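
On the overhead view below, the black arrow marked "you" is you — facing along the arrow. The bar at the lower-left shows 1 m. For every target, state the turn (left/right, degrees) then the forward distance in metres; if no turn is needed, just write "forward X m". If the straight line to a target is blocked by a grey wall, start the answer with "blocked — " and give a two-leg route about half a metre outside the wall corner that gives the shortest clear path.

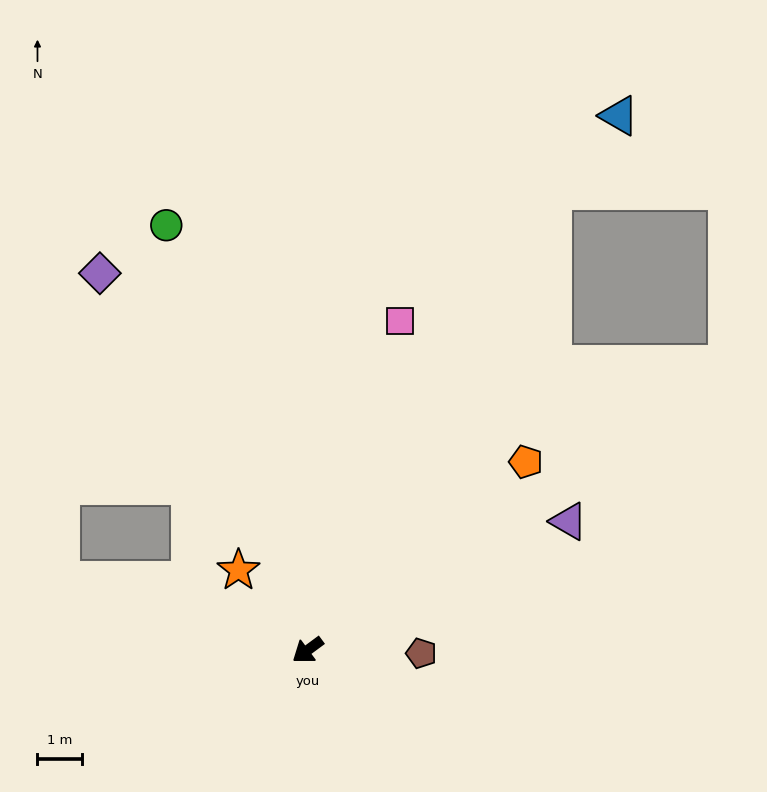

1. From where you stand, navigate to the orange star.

turn right 86°, forward 2.3 m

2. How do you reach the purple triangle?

turn left 170°, forward 6.5 m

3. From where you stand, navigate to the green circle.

turn right 108°, forward 10.0 m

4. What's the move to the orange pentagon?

turn right 176°, forward 6.4 m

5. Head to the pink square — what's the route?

turn right 142°, forward 7.6 m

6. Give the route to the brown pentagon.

turn left 142°, forward 2.5 m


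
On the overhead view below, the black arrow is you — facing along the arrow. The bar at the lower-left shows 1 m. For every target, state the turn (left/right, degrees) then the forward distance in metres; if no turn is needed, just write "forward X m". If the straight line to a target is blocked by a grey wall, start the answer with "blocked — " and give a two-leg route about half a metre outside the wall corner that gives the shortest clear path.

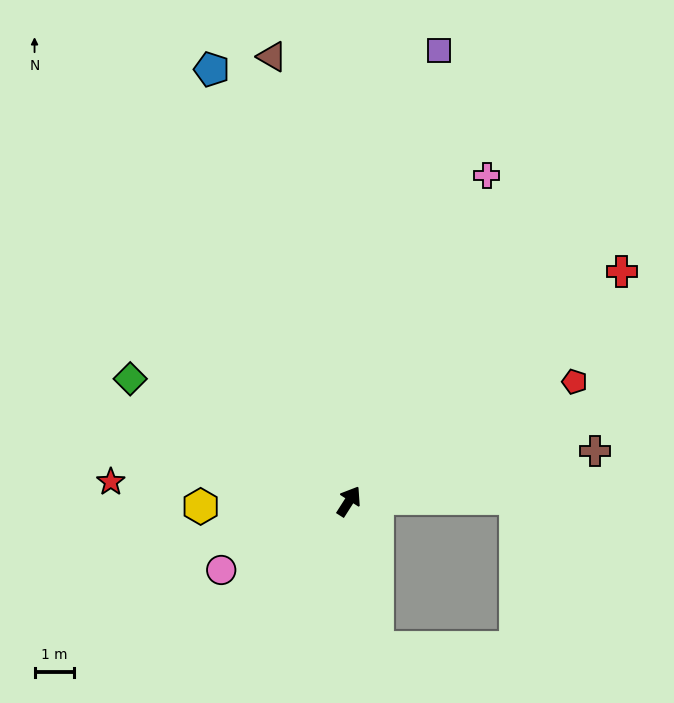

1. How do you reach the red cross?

turn right 17°, forward 9.1 m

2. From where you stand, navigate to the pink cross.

turn left 10°, forward 9.0 m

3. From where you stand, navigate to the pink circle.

turn left 151°, forward 3.7 m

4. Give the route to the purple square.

turn left 21°, forward 11.7 m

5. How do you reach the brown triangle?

turn left 42°, forward 11.5 m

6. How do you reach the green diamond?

turn left 93°, forward 6.4 m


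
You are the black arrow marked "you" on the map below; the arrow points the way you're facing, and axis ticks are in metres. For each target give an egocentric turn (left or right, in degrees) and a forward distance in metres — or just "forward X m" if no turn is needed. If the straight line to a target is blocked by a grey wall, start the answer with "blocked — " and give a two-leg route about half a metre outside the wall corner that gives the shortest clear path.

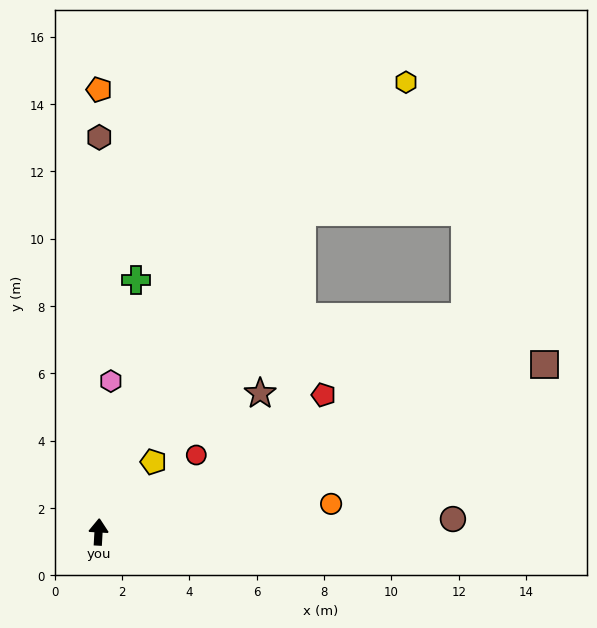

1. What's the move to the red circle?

turn right 49°, forward 3.7 m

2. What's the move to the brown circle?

turn right 85°, forward 10.5 m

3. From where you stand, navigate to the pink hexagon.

forward 4.5 m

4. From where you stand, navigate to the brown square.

turn right 66°, forward 14.1 m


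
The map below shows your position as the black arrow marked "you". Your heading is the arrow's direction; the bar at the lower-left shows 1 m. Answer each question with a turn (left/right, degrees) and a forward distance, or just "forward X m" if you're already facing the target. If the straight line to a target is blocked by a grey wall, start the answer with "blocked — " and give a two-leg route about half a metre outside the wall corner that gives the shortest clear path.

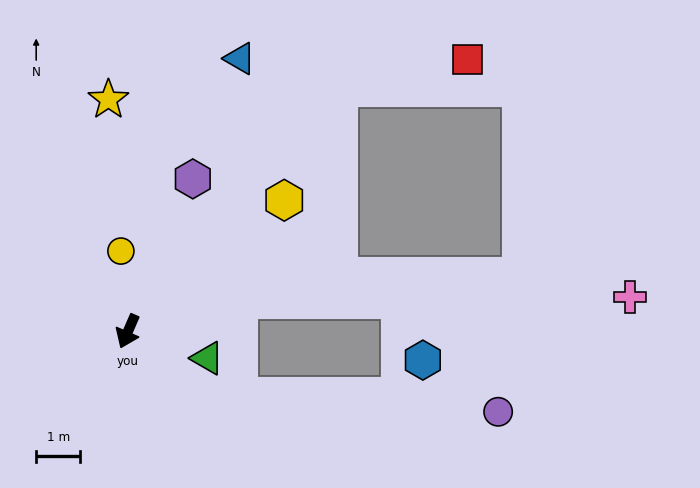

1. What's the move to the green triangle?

turn left 95°, forward 1.9 m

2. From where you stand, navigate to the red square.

blocked — turn left 162°, forward 7.3 m, then turn right 36°, forward 3.0 m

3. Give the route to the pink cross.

blocked — turn left 129°, forward 2.6 m, then turn right 15°, forward 8.8 m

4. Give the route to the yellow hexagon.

turn left 153°, forward 4.6 m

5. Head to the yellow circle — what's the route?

turn right 152°, forward 1.8 m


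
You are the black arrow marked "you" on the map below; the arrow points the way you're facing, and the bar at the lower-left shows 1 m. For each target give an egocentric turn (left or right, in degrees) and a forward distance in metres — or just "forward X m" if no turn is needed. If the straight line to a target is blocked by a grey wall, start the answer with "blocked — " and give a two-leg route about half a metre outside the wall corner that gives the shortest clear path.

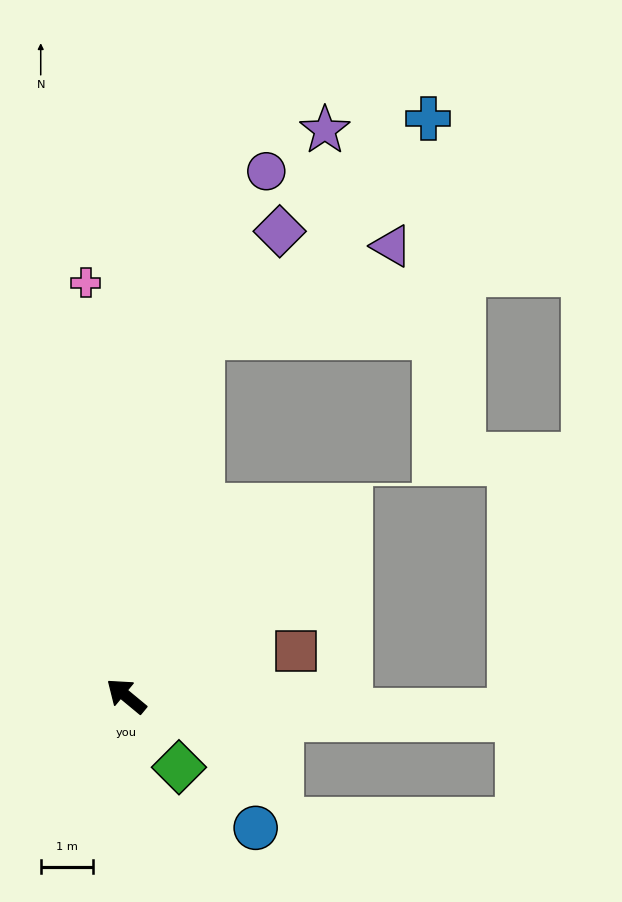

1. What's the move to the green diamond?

turn left 166°, forward 1.7 m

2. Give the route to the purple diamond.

blocked — turn right 62°, forward 7.0 m, then turn right 25°, forward 2.5 m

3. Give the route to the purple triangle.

blocked — turn right 62°, forward 7.0 m, then turn right 53°, forward 4.0 m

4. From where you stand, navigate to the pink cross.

turn right 45°, forward 7.9 m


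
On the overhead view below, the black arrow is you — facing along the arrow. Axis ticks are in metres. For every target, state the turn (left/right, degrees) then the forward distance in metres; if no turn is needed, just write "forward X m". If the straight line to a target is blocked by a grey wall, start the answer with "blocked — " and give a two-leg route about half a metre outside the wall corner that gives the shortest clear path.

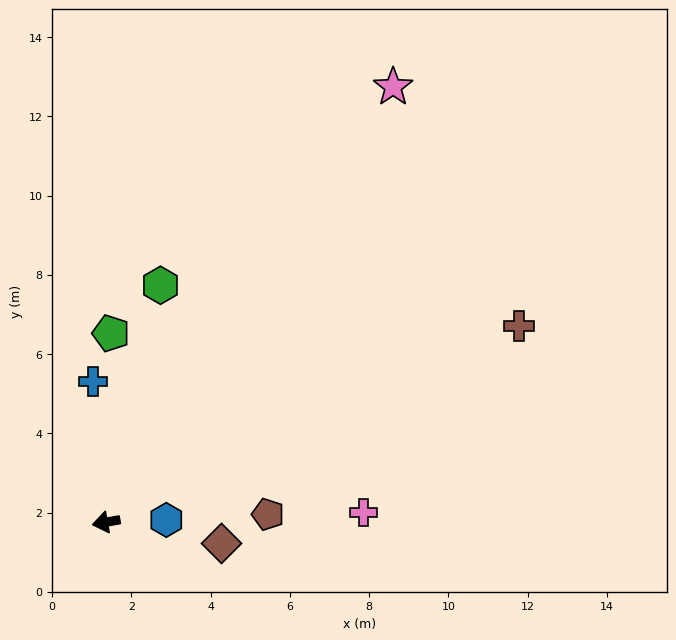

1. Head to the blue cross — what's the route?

turn right 95°, forward 3.6 m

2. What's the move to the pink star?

turn right 134°, forward 13.2 m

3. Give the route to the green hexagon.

turn right 113°, forward 6.1 m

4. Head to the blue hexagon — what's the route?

turn left 172°, forward 1.5 m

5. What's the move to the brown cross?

turn right 165°, forward 11.5 m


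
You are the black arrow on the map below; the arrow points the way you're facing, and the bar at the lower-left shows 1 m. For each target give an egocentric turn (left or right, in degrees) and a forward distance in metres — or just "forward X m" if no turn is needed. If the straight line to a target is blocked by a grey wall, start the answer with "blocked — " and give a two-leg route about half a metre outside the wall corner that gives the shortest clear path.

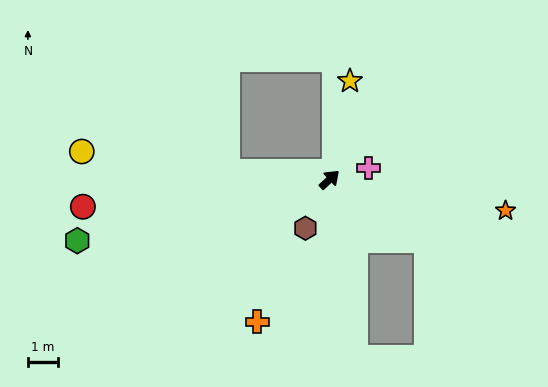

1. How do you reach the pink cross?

turn right 27°, forward 1.3 m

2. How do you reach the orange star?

turn right 53°, forward 5.9 m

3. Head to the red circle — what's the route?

turn left 143°, forward 8.2 m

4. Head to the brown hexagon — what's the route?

turn right 159°, forward 1.8 m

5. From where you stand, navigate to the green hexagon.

turn left 151°, forward 8.5 m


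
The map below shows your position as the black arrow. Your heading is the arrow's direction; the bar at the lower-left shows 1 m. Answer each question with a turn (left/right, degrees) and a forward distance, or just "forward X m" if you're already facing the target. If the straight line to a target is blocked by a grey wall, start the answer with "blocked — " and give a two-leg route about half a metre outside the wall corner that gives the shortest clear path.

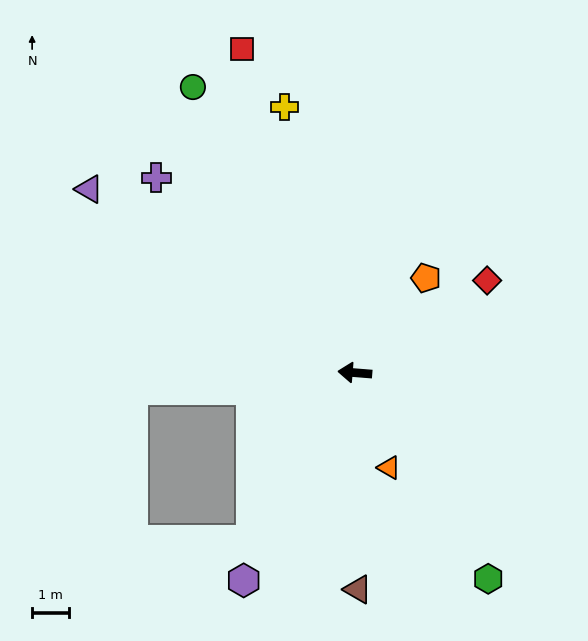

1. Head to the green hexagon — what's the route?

turn left 127°, forward 6.7 m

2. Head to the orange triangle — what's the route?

turn left 114°, forward 2.8 m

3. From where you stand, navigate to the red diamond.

turn right 141°, forward 4.4 m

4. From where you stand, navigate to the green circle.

turn right 56°, forward 9.0 m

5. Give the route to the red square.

turn right 66°, forward 9.4 m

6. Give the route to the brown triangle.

turn left 95°, forward 6.0 m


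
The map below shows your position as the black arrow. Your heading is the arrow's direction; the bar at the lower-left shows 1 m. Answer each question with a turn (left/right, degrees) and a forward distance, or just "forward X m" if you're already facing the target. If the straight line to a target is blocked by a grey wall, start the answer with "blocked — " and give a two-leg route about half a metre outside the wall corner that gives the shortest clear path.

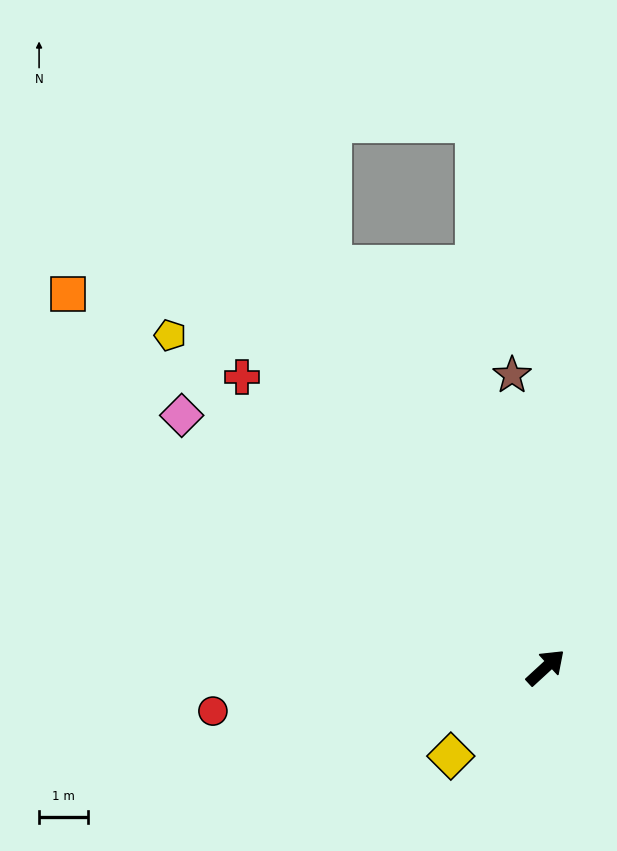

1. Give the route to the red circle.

turn left 145°, forward 6.8 m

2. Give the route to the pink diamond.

turn left 103°, forward 9.0 m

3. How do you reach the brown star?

turn left 54°, forward 6.0 m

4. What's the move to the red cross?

turn left 94°, forward 8.5 m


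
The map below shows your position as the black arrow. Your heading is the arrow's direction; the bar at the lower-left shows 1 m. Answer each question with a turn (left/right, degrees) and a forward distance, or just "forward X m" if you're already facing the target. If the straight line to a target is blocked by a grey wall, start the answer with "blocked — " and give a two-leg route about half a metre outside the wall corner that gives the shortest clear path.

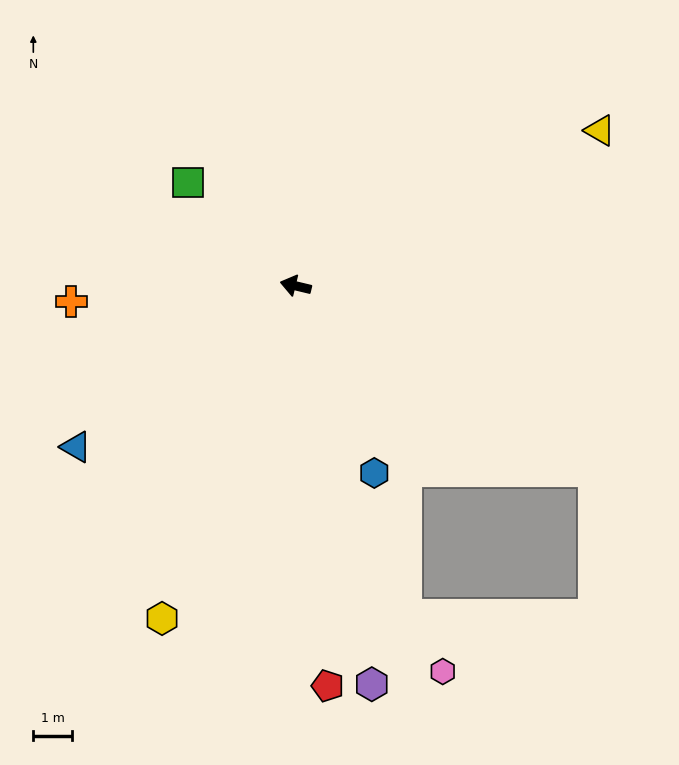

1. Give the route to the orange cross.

turn left 17°, forward 5.8 m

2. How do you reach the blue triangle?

turn left 50°, forward 7.0 m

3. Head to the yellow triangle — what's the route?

turn right 139°, forward 8.8 m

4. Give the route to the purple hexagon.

turn left 114°, forward 10.4 m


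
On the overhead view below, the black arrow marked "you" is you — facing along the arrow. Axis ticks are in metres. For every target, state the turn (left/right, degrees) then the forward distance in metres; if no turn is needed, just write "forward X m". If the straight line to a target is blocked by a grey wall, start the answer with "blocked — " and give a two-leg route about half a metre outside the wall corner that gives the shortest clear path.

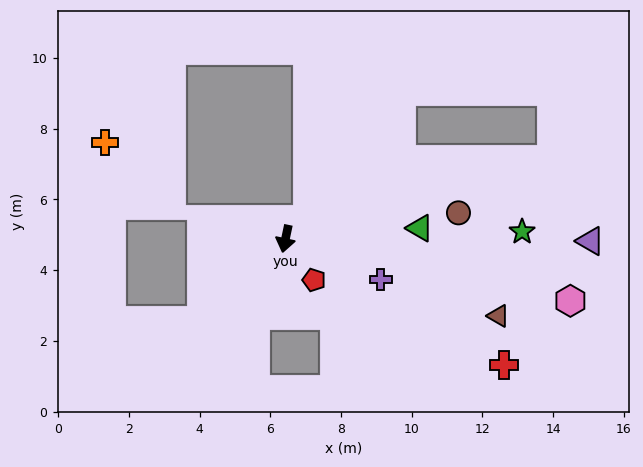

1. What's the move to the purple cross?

turn left 79°, forward 2.9 m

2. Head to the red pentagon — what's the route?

turn left 47°, forward 1.4 m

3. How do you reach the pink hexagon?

turn left 90°, forward 8.2 m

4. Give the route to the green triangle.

turn left 107°, forward 3.8 m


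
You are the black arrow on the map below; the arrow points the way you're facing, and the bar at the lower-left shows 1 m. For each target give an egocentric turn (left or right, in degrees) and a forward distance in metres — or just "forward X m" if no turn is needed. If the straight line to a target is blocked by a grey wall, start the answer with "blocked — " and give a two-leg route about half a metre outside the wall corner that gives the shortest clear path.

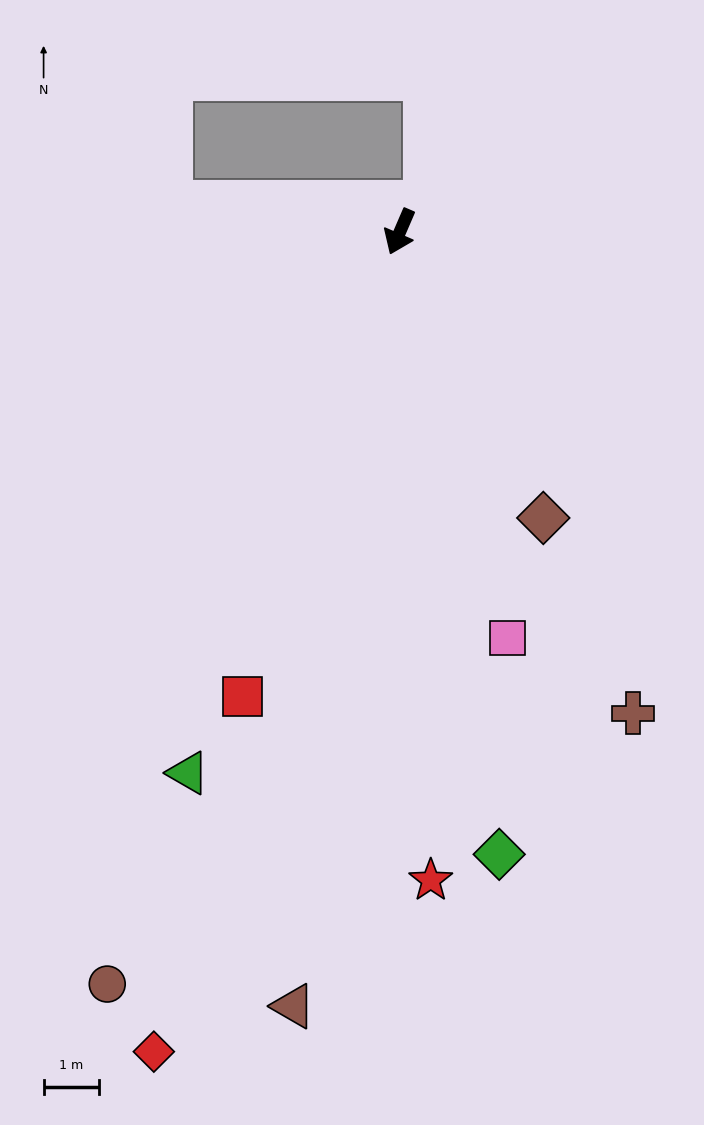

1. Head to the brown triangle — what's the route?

turn left 16°, forward 14.0 m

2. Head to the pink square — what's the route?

turn left 38°, forward 7.5 m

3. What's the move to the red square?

turn left 5°, forward 8.8 m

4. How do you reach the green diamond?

turn left 32°, forward 11.3 m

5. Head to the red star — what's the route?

turn left 26°, forward 11.6 m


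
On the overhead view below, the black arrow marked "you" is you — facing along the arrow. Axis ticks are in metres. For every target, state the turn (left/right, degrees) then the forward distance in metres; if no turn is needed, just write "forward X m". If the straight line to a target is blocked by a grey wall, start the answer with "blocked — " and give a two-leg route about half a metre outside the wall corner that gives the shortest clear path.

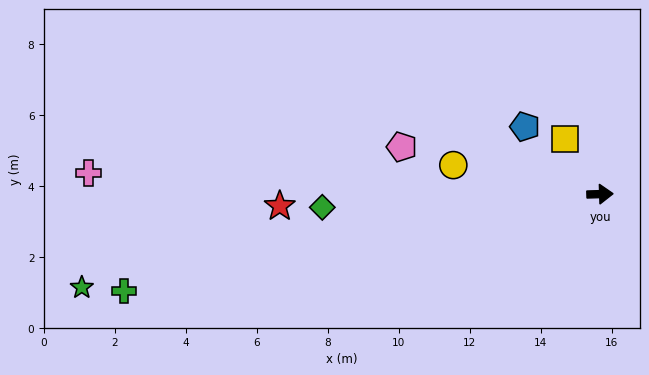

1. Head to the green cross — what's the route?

turn right 170°, forward 13.7 m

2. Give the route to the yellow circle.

turn left 167°, forward 4.2 m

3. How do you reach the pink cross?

turn left 176°, forward 14.4 m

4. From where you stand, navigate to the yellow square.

turn left 121°, forward 1.8 m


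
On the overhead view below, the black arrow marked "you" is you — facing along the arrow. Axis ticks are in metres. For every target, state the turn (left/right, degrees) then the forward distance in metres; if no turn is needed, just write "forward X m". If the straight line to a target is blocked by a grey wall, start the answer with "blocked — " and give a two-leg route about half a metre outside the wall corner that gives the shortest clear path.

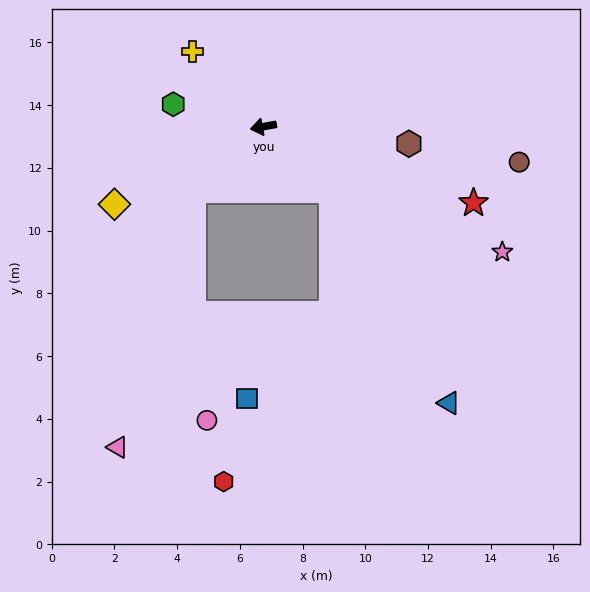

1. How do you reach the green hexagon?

turn right 24°, forward 3.0 m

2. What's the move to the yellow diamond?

turn left 17°, forward 5.4 m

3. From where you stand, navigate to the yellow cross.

turn right 57°, forward 3.3 m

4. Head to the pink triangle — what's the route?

blocked — turn left 31°, forward 3.0 m, then turn left 32°, forward 8.6 m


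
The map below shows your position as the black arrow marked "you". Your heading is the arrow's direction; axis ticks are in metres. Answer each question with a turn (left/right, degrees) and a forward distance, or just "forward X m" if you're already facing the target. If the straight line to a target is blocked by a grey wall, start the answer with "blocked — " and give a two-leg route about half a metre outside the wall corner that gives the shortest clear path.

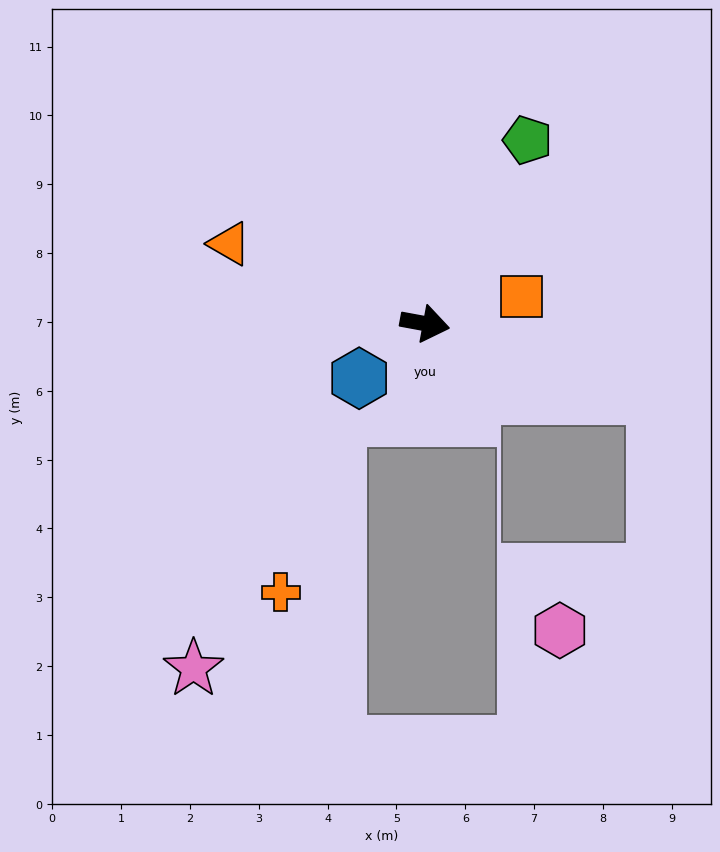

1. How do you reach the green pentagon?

turn left 71°, forward 3.1 m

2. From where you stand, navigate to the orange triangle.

turn left 168°, forward 3.1 m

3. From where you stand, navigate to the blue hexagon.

turn right 130°, forward 1.2 m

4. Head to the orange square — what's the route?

turn left 26°, forward 1.5 m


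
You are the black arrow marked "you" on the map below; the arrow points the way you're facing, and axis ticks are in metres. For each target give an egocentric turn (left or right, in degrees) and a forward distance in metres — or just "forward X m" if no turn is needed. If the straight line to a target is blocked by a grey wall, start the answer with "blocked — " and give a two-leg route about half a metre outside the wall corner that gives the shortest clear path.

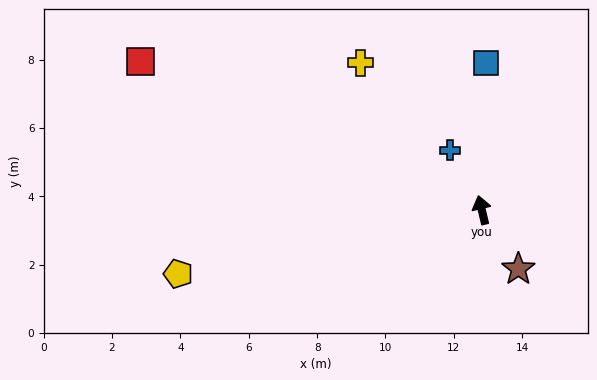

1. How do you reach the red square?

turn left 53°, forward 10.9 m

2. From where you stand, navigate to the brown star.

turn right 162°, forward 2.0 m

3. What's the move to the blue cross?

turn left 15°, forward 2.0 m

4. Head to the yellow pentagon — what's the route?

turn left 88°, forward 9.1 m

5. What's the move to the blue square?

turn right 15°, forward 4.3 m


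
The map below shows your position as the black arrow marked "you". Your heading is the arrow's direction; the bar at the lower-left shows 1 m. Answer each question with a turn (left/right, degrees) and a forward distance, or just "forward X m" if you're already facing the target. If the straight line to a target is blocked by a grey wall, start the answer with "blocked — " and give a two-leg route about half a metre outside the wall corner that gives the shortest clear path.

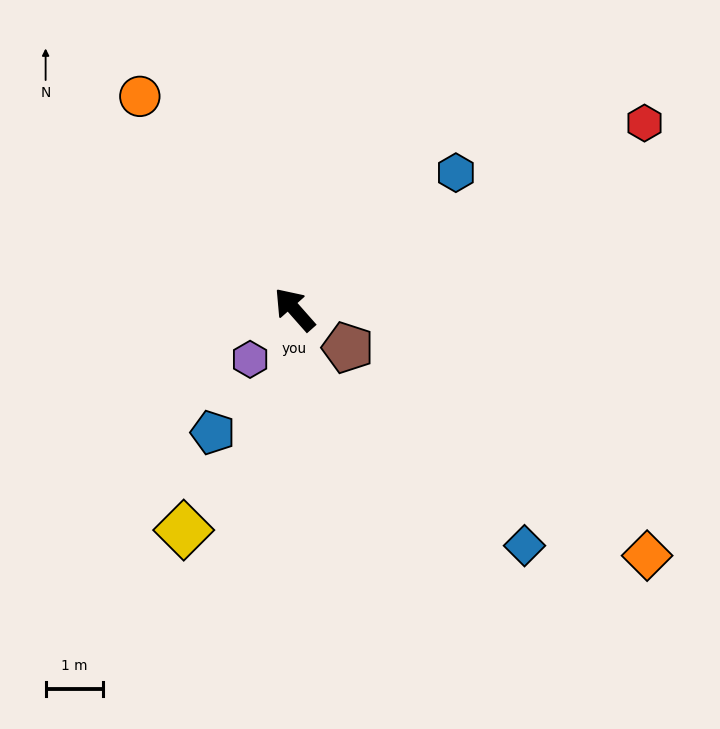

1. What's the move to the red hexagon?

turn right 103°, forward 6.9 m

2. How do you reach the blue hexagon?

turn right 91°, forward 3.7 m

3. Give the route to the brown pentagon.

turn right 167°, forward 1.1 m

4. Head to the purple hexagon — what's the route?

turn left 97°, forward 1.2 m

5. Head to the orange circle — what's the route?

turn right 6°, forward 4.6 m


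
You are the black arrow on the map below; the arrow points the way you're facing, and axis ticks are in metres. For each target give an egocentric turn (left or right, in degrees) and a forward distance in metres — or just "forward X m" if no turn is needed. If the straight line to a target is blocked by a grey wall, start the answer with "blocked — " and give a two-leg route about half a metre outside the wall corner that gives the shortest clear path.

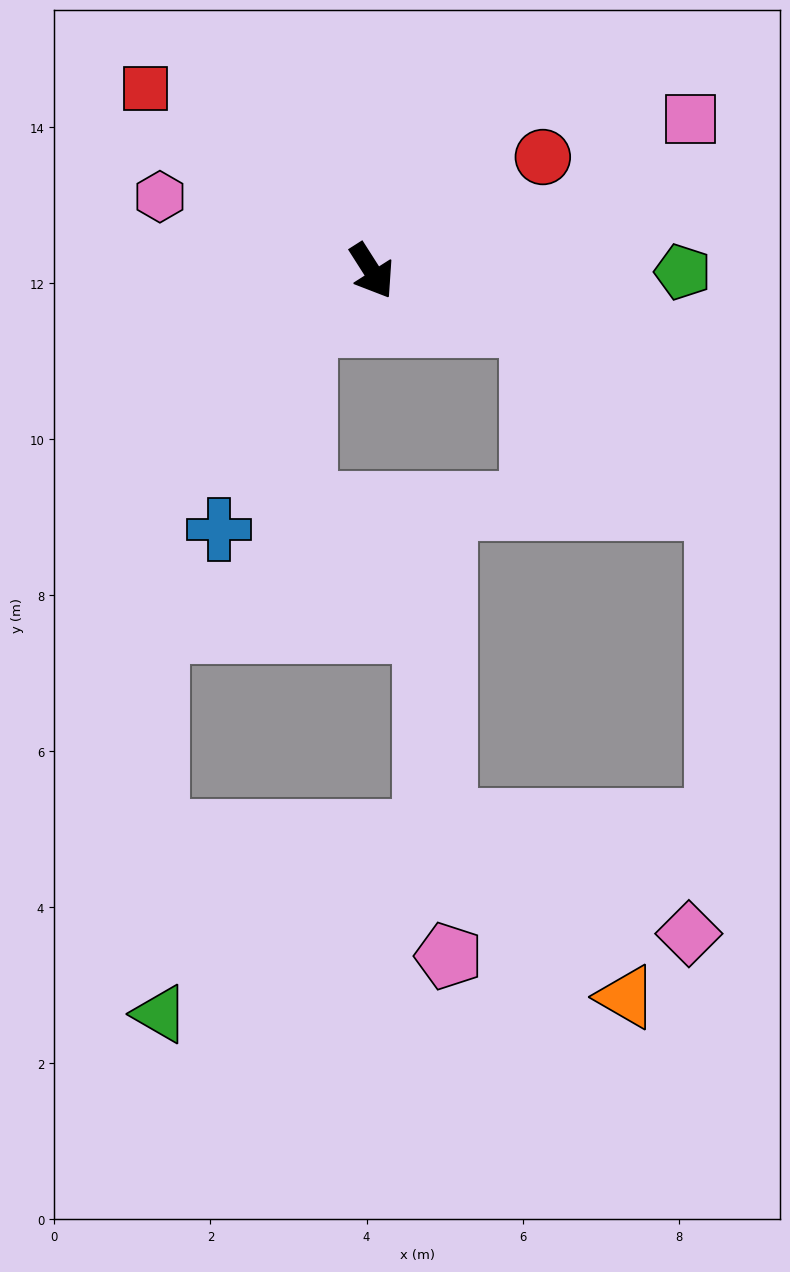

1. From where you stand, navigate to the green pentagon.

turn left 57°, forward 4.0 m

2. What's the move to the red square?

turn right 161°, forward 3.7 m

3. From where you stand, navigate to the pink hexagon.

turn right 142°, forward 2.9 m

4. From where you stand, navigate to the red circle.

turn left 91°, forward 2.6 m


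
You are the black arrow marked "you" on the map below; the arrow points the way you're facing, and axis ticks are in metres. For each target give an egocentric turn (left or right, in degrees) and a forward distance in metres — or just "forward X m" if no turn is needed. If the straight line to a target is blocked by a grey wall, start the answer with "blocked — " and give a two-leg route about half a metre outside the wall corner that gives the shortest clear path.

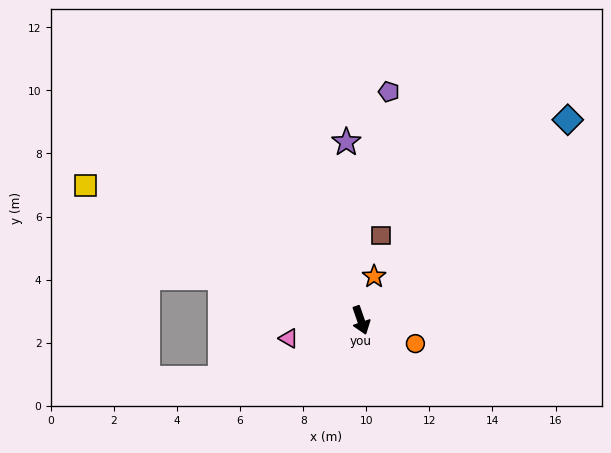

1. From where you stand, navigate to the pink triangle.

turn right 95°, forward 2.4 m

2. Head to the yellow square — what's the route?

turn right 135°, forward 9.7 m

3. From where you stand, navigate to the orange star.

turn left 144°, forward 1.4 m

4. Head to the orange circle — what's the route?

turn left 48°, forward 1.9 m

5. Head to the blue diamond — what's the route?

turn left 115°, forward 9.1 m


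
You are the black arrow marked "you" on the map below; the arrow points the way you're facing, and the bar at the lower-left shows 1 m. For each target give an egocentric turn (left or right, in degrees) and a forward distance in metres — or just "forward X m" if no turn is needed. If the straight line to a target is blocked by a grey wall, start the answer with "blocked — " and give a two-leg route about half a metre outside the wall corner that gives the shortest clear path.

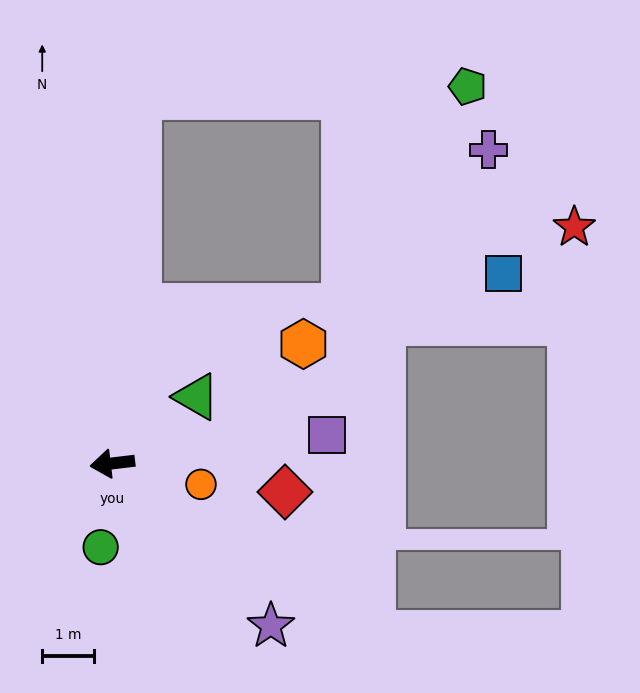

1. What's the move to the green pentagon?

blocked — turn right 101°, forward 7.0 m, then turn right 84°, forward 6.3 m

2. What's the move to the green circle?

turn left 75°, forward 1.6 m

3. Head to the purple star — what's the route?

turn left 127°, forward 4.3 m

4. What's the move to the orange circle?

turn left 160°, forward 1.7 m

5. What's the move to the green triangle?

turn right 149°, forward 2.1 m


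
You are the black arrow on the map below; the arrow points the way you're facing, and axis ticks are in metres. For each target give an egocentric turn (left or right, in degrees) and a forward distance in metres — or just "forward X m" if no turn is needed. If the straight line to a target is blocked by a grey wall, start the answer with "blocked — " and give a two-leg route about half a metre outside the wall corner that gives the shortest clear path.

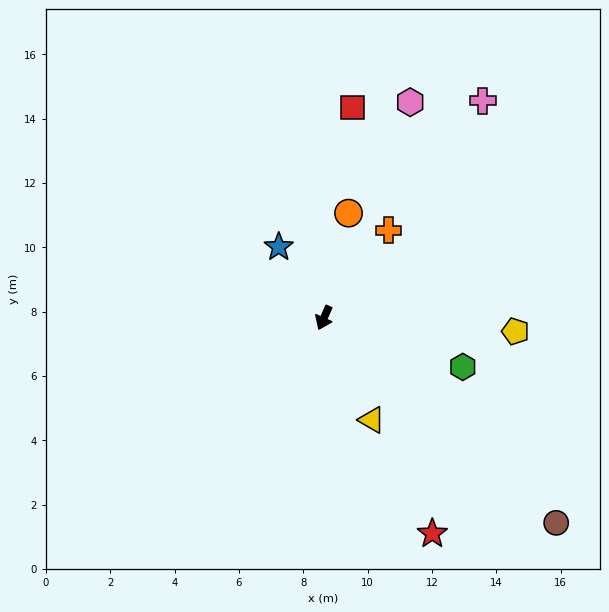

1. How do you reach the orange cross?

turn left 168°, forward 3.4 m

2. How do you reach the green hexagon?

turn left 94°, forward 4.6 m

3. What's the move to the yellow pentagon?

turn left 110°, forward 6.0 m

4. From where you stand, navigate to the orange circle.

turn right 169°, forward 3.3 m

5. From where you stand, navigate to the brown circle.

turn left 72°, forward 9.6 m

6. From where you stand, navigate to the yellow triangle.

turn left 49°, forward 3.5 m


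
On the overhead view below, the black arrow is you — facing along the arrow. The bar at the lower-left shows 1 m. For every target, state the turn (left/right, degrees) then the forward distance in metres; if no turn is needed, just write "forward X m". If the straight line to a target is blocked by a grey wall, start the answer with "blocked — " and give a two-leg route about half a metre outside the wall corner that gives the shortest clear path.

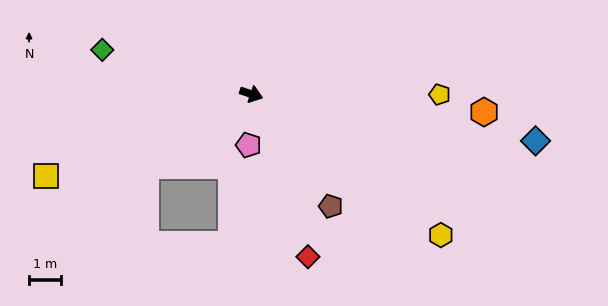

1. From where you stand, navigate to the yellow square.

turn right 140°, forward 7.0 m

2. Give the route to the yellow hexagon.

turn right 18°, forward 7.5 m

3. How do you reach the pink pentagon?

turn right 74°, forward 1.6 m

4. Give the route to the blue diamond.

turn left 9°, forward 9.1 m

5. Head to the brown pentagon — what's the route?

turn right 36°, forward 4.3 m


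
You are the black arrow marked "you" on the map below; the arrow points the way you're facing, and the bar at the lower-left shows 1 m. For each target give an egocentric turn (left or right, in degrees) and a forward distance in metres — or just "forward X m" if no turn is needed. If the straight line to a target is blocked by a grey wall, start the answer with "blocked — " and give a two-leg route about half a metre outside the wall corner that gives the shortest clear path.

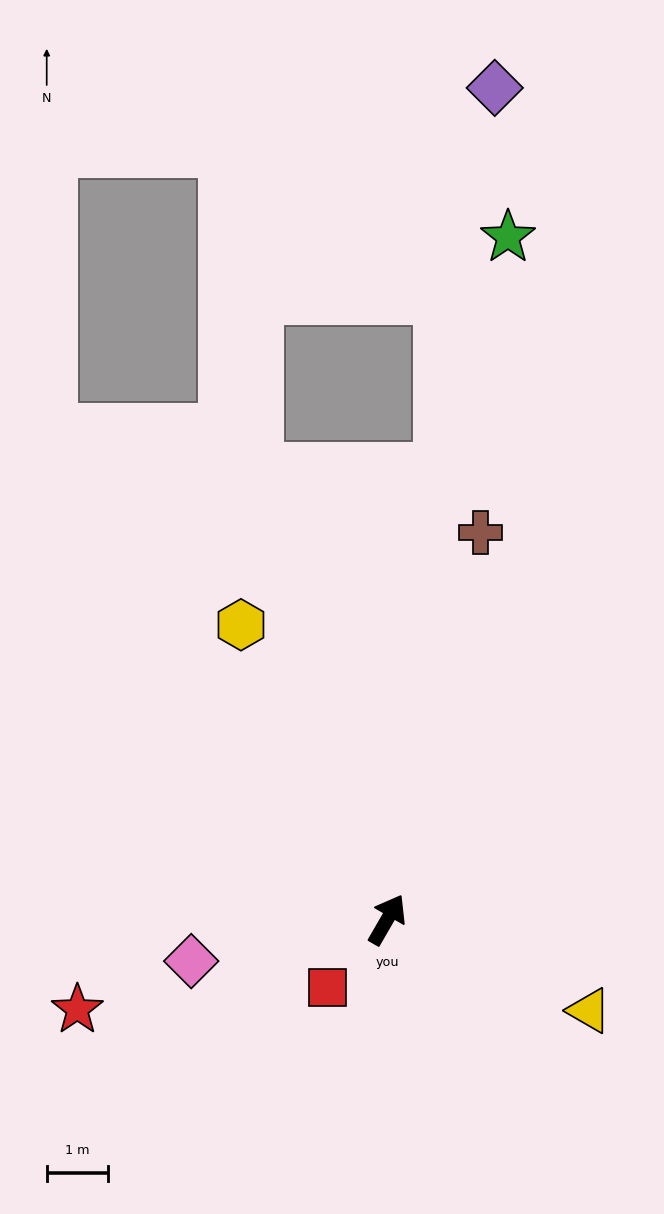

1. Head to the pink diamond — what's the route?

turn left 132°, forward 3.3 m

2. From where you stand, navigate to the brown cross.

turn left 16°, forward 6.5 m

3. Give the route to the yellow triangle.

turn right 84°, forward 3.6 m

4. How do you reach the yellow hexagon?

turn left 56°, forward 5.4 m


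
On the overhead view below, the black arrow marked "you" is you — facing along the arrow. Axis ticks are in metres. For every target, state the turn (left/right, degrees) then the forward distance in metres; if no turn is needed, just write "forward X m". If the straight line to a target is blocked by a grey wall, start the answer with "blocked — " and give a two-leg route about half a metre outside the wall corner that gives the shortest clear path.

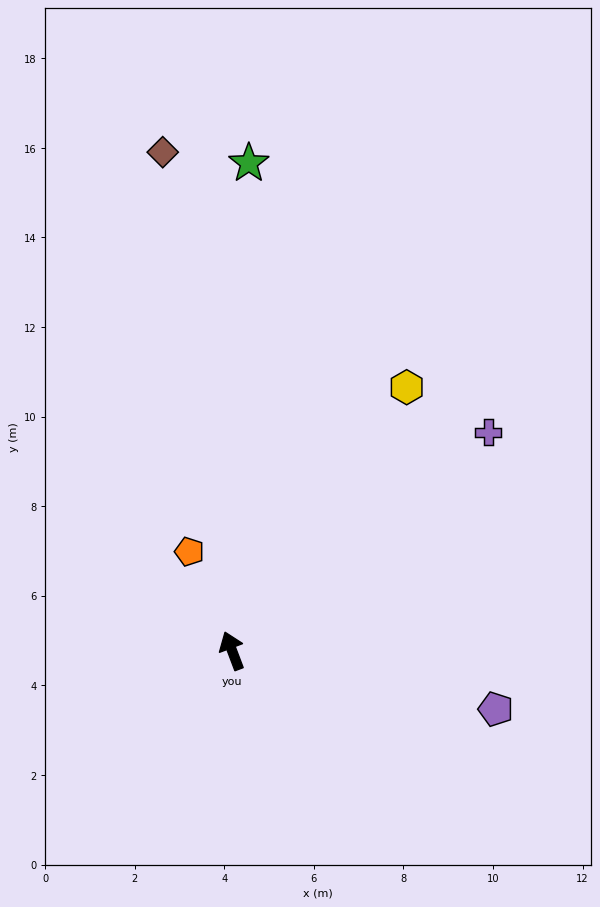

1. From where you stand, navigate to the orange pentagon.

turn left 3°, forward 2.4 m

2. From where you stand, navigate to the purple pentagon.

turn right 123°, forward 6.0 m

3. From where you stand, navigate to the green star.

turn right 23°, forward 10.9 m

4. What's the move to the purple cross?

turn right 70°, forward 7.5 m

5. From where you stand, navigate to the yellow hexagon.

turn right 54°, forward 7.1 m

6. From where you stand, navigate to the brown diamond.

turn right 13°, forward 11.2 m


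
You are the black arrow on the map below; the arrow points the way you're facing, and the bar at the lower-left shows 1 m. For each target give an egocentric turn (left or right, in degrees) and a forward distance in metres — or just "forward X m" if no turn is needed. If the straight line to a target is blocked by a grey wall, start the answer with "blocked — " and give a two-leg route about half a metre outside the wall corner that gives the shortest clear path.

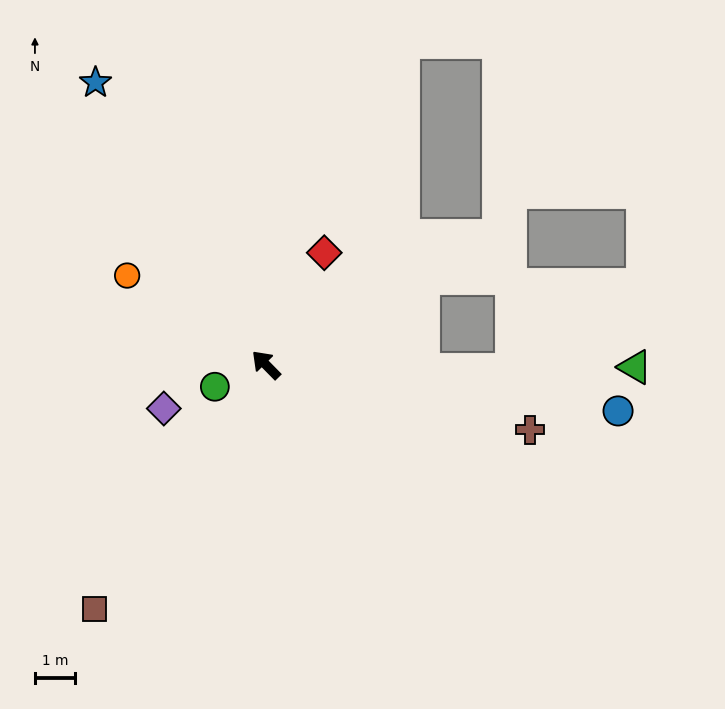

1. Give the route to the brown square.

turn left 100°, forward 7.5 m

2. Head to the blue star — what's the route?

turn right 13°, forward 8.2 m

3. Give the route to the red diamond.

turn right 72°, forward 3.2 m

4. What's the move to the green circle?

turn left 69°, forward 1.4 m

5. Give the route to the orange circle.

turn left 13°, forward 4.1 m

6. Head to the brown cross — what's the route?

turn right 148°, forward 6.8 m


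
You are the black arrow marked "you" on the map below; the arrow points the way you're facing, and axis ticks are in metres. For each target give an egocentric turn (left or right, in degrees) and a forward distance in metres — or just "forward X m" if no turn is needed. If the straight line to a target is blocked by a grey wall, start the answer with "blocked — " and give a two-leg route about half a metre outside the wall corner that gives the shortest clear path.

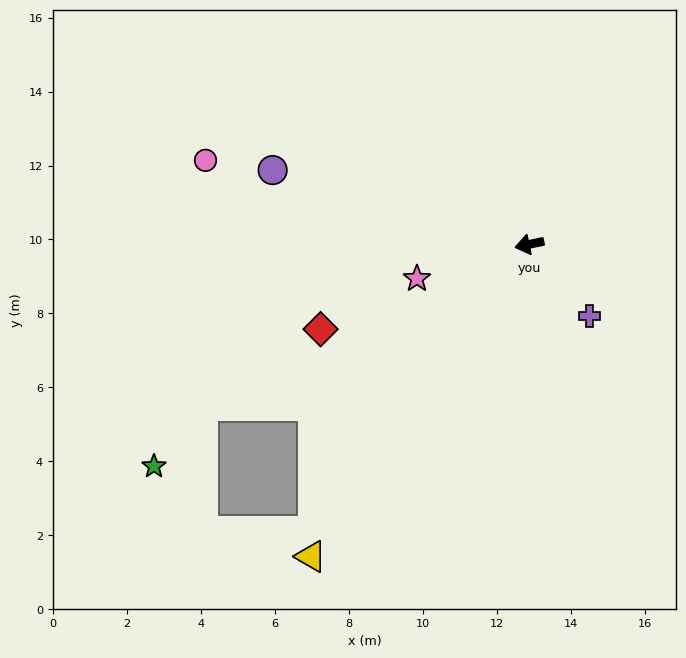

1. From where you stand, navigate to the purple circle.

turn right 28°, forward 7.2 m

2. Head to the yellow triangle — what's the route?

turn left 43°, forward 10.3 m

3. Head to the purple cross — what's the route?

turn left 118°, forward 2.5 m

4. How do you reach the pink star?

turn left 5°, forward 3.2 m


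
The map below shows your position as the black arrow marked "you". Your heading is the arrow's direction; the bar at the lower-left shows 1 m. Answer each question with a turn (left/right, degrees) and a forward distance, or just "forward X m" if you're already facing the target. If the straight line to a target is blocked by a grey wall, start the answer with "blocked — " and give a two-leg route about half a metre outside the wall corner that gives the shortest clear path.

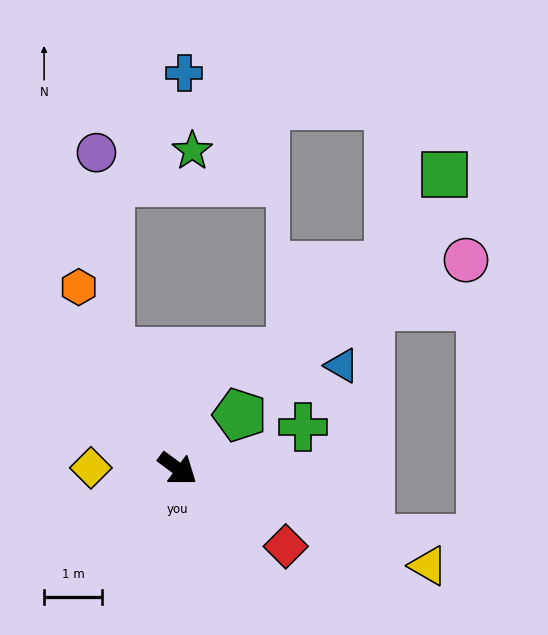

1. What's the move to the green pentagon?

turn left 77°, forward 1.4 m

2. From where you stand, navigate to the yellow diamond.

turn right 144°, forward 1.5 m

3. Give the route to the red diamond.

forward 2.3 m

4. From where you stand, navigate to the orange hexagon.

turn left 155°, forward 3.6 m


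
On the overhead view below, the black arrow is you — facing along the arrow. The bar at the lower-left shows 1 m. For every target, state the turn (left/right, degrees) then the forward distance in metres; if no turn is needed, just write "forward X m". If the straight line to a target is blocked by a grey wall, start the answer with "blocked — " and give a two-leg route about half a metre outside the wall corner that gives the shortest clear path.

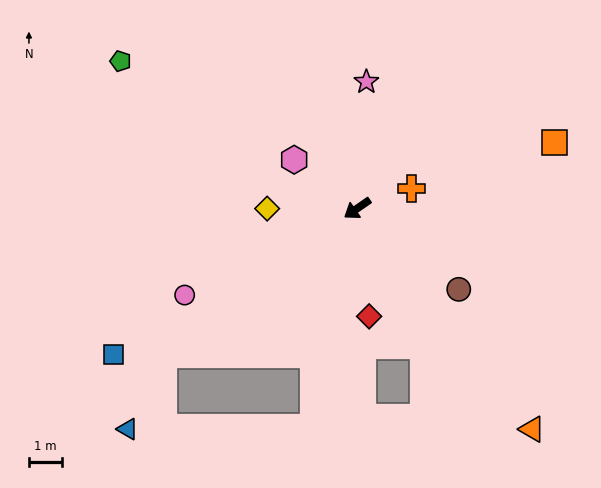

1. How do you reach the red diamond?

turn left 62°, forward 3.3 m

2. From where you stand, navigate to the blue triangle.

blocked — turn left 2°, forward 7.4 m, then turn left 28°, forward 2.5 m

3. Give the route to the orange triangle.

turn left 94°, forward 8.6 m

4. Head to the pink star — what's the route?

turn right 129°, forward 3.9 m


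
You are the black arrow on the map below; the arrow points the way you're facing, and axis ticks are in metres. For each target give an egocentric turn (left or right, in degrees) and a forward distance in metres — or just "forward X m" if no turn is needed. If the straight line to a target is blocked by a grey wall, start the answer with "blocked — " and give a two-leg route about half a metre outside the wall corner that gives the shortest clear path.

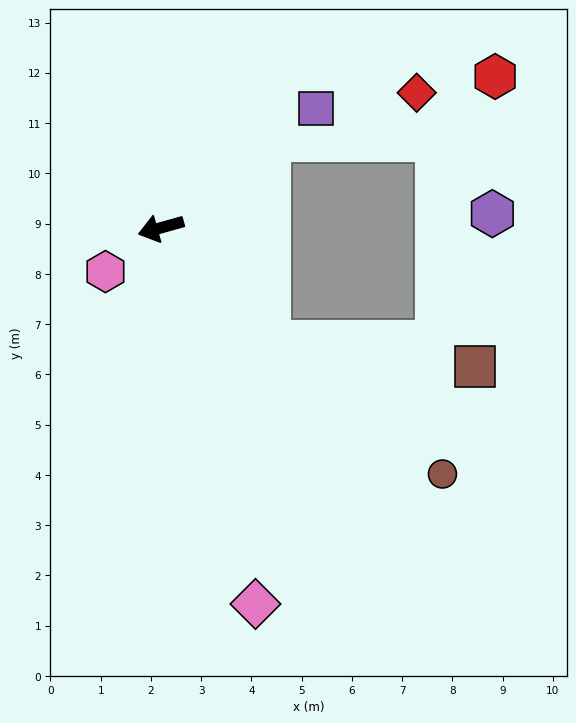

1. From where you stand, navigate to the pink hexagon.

turn left 23°, forward 1.4 m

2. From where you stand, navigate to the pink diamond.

turn left 88°, forward 7.7 m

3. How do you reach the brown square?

blocked — turn left 118°, forward 3.1 m, then turn left 39°, forward 4.1 m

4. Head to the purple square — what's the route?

turn right 158°, forward 3.9 m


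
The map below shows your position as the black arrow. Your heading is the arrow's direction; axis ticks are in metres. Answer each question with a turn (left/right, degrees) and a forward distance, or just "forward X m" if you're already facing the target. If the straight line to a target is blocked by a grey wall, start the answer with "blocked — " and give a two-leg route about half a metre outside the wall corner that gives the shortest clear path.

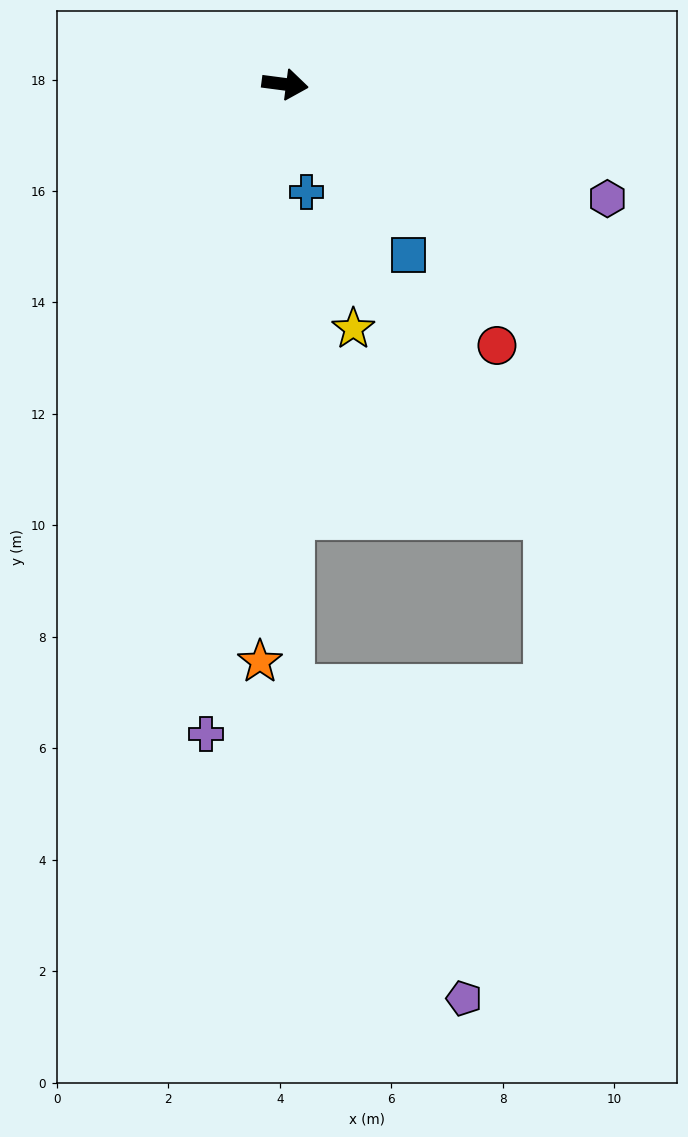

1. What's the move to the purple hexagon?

turn right 12°, forward 6.1 m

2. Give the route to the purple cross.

turn right 89°, forward 11.7 m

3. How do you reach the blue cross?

turn right 71°, forward 2.0 m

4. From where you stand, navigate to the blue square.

turn right 47°, forward 3.8 m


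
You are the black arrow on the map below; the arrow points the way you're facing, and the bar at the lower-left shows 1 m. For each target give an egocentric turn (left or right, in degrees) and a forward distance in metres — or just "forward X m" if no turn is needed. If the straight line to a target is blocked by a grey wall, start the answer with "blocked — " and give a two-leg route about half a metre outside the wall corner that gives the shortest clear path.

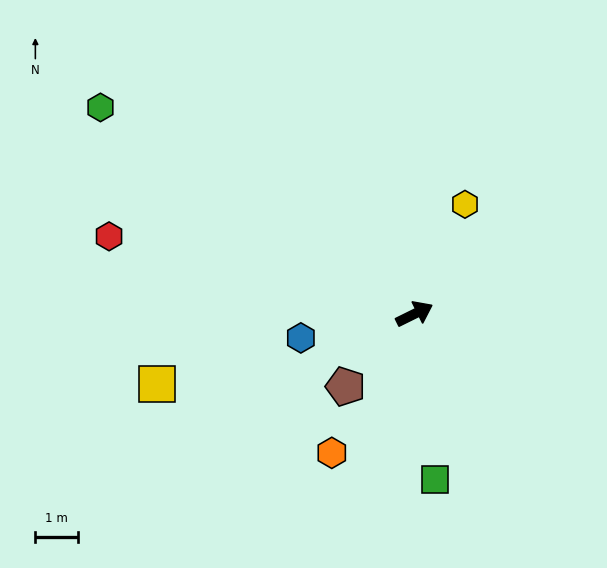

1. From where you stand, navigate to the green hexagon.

turn left 120°, forward 8.7 m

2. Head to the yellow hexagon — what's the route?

turn left 39°, forward 2.8 m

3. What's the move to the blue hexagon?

turn left 166°, forward 2.7 m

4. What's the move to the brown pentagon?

turn right 160°, forward 2.3 m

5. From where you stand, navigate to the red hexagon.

turn left 139°, forward 7.3 m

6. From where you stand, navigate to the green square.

turn right 109°, forward 3.9 m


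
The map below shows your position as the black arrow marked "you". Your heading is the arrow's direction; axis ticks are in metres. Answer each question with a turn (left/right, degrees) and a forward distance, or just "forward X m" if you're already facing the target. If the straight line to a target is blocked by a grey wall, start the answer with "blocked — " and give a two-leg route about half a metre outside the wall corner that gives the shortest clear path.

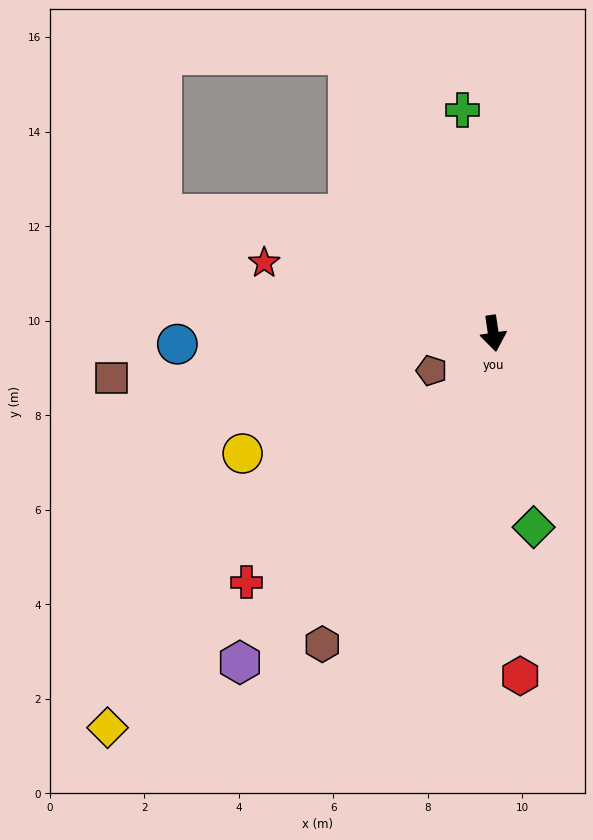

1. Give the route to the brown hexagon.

turn right 37°, forward 7.5 m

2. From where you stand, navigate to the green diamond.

turn left 3°, forward 4.2 m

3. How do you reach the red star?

turn right 116°, forward 5.1 m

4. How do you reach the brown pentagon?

turn right 67°, forward 1.5 m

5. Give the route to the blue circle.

turn right 96°, forward 6.7 m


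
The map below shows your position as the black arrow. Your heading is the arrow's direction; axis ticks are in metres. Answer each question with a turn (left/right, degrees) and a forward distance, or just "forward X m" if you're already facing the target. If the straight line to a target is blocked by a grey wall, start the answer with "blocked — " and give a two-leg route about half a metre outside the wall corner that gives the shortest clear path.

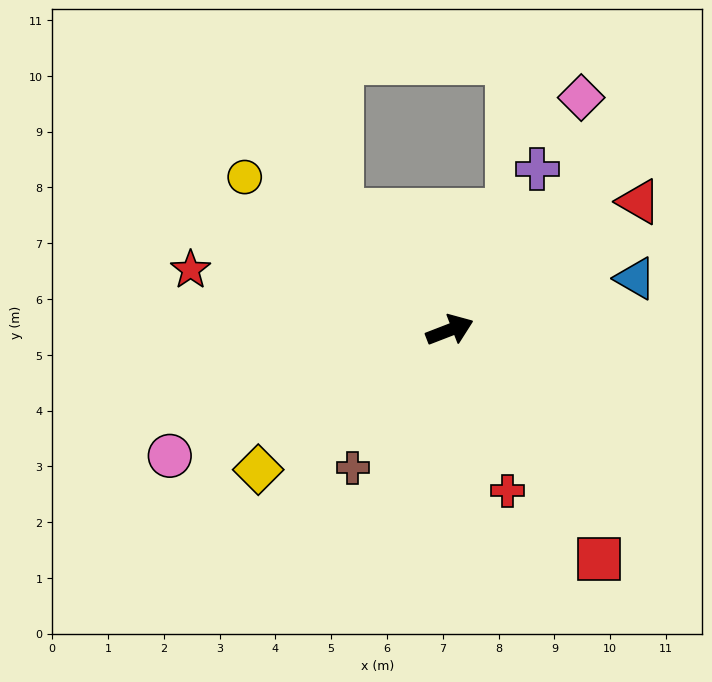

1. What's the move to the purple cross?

turn left 40°, forward 3.3 m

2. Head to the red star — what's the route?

turn left 146°, forward 4.8 m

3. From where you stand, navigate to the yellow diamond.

turn right 165°, forward 4.2 m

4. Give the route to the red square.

turn right 78°, forward 4.9 m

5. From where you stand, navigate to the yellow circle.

turn left 122°, forward 4.6 m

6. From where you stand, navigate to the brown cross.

turn right 146°, forward 3.0 m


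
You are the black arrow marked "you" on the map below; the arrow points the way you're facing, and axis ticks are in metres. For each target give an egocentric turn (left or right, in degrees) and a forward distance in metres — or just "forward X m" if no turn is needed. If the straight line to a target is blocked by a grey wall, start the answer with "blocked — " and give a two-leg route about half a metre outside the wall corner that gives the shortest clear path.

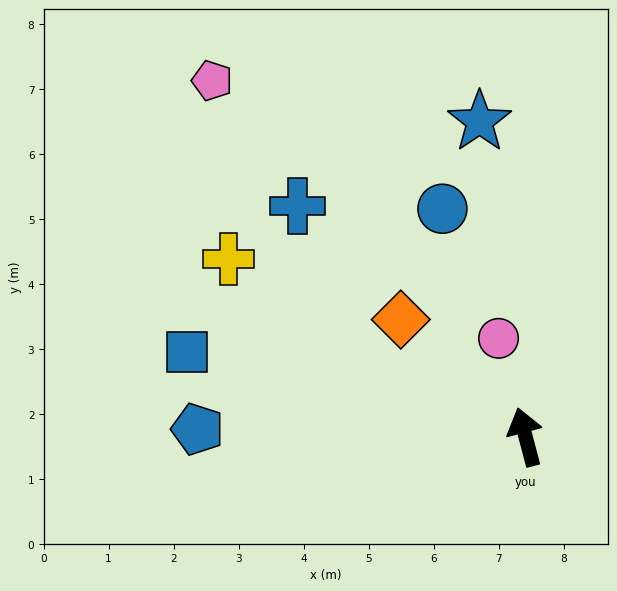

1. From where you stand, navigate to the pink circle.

forward 1.6 m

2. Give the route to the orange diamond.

turn left 32°, forward 2.6 m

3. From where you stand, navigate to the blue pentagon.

turn left 74°, forward 5.0 m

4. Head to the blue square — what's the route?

turn left 61°, forward 5.4 m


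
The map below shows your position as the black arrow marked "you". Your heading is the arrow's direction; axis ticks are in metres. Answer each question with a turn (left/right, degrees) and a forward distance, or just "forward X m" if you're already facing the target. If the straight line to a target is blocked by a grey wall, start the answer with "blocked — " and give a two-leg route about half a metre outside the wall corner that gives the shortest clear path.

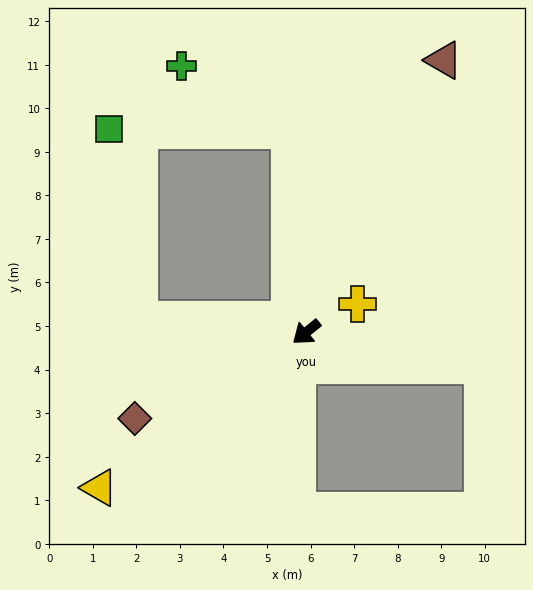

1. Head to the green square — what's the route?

blocked — turn right 43°, forward 3.8 m, then turn right 77°, forward 4.4 m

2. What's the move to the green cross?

blocked — turn right 124°, forward 4.7 m, then turn left 54°, forward 2.9 m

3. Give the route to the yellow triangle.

forward 5.9 m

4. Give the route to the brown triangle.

turn right 156°, forward 7.0 m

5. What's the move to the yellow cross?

turn left 170°, forward 1.3 m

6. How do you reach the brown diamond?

turn right 12°, forward 4.4 m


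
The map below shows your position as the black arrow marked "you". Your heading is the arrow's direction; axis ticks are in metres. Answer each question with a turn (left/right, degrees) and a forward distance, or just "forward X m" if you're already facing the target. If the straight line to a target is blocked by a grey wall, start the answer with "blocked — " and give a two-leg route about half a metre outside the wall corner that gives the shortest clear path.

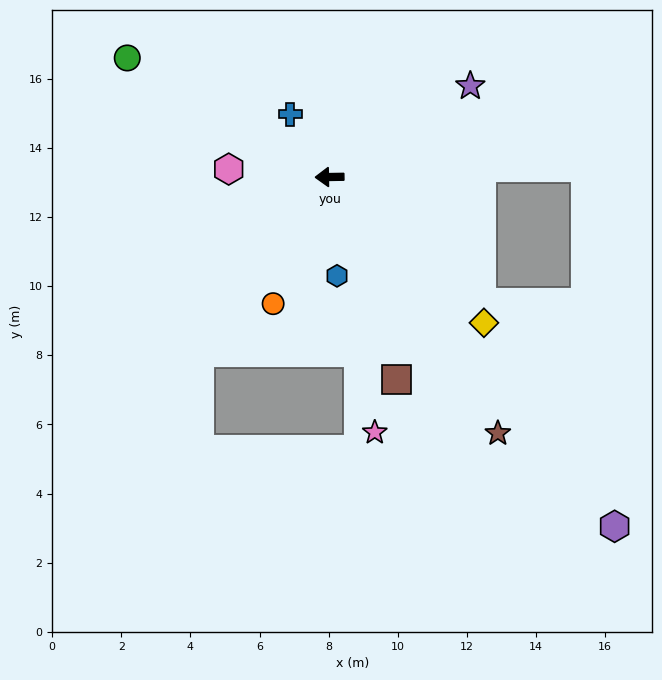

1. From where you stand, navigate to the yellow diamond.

turn left 136°, forward 6.1 m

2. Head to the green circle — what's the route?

turn right 31°, forward 6.8 m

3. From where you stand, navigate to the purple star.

turn right 148°, forward 4.8 m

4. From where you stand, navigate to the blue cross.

turn right 59°, forward 2.1 m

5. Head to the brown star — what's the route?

turn left 122°, forward 8.9 m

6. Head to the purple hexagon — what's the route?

turn left 128°, forward 13.0 m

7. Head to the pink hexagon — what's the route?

turn right 5°, forward 2.9 m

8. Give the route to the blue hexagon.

turn left 93°, forward 2.9 m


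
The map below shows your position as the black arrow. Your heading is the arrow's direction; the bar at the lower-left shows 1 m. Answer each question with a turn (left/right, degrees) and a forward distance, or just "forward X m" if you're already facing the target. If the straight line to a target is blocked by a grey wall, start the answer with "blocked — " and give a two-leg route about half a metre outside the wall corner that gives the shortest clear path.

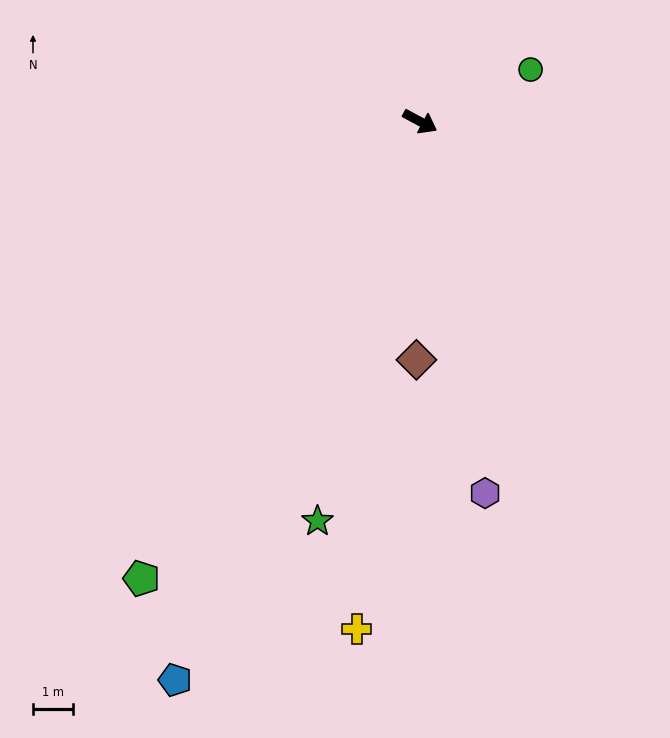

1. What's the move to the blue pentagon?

turn right 86°, forward 15.4 m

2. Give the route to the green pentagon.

turn right 93°, forward 13.5 m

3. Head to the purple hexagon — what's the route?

turn right 52°, forward 9.5 m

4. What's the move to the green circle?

turn left 53°, forward 3.1 m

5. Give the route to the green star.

turn right 76°, forward 10.4 m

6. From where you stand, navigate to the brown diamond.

turn right 63°, forward 6.0 m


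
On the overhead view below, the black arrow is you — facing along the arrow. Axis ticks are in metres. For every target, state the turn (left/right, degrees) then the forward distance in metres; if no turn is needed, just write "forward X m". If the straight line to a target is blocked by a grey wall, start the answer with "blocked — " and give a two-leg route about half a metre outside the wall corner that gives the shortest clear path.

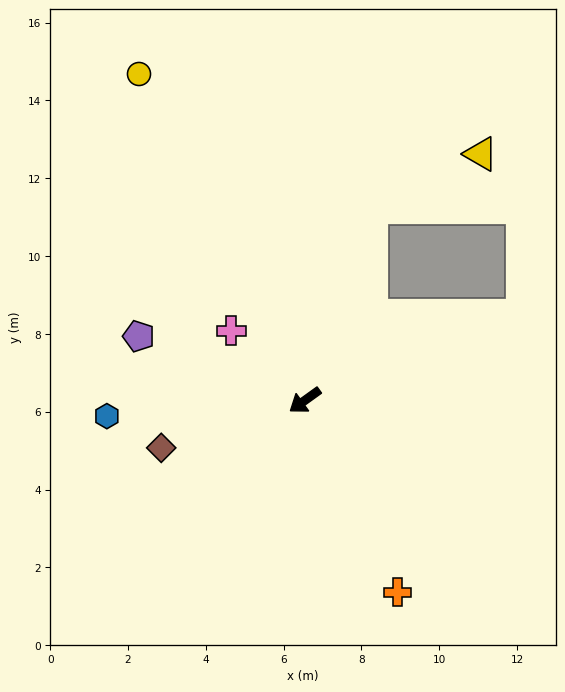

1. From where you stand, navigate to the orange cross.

turn left 80°, forward 5.5 m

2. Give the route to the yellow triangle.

blocked — turn right 145°, forward 5.3 m, then turn right 45°, forward 3.1 m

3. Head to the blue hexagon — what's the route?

turn right 31°, forward 5.1 m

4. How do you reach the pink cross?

turn right 79°, forward 2.6 m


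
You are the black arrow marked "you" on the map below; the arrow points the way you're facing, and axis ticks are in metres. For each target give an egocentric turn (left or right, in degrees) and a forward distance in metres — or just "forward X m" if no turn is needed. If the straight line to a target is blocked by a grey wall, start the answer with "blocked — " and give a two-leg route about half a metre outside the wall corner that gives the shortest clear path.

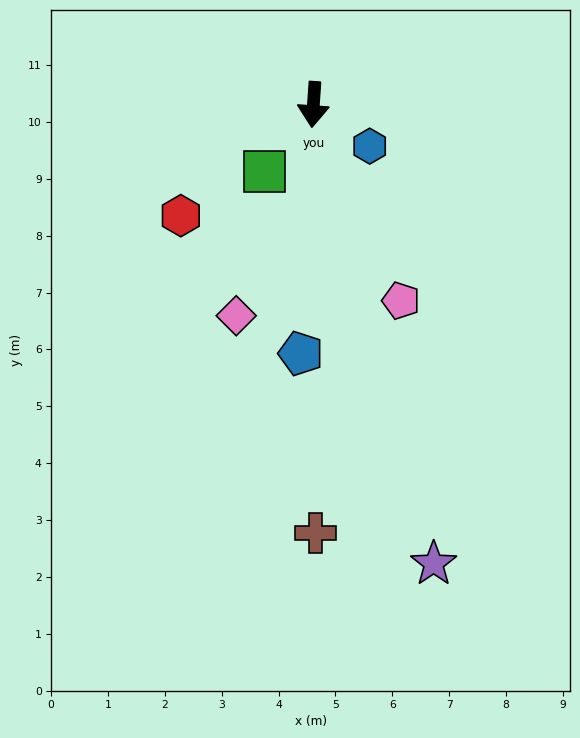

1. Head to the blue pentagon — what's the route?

forward 4.4 m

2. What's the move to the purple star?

turn left 19°, forward 8.3 m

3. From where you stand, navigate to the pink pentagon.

turn left 28°, forward 3.8 m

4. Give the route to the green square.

turn right 32°, forward 1.5 m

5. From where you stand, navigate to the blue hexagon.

turn left 57°, forward 1.2 m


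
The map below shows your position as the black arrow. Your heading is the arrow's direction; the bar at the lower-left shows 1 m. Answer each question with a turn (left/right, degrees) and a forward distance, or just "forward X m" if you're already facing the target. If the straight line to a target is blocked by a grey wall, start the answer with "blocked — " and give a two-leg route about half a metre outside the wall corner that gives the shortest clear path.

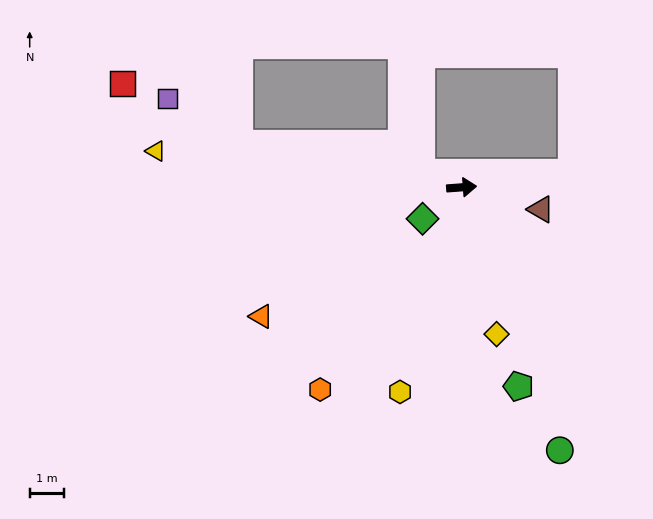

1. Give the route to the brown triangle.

turn right 20°, forward 2.4 m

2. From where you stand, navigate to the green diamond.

turn right 145°, forward 1.5 m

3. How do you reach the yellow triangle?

turn left 169°, forward 8.9 m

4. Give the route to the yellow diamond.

turn right 81°, forward 4.4 m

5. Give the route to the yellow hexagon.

turn right 111°, forward 6.2 m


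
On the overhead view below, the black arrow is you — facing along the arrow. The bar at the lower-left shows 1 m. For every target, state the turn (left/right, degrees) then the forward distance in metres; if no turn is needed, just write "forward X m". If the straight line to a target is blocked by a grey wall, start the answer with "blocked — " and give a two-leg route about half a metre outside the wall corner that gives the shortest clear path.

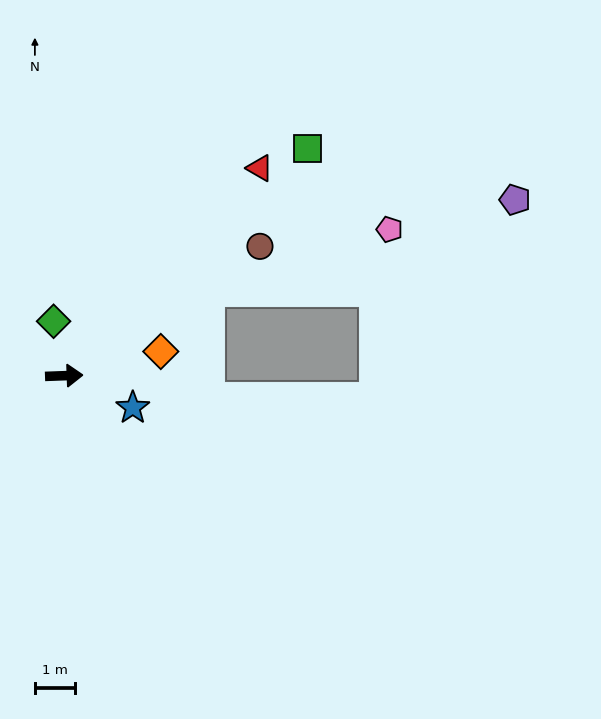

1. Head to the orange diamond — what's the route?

turn left 12°, forward 2.5 m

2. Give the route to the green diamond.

turn left 99°, forward 1.4 m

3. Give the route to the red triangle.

turn left 45°, forward 7.1 m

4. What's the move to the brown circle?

turn left 31°, forward 5.8 m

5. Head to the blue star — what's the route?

turn right 27°, forward 1.9 m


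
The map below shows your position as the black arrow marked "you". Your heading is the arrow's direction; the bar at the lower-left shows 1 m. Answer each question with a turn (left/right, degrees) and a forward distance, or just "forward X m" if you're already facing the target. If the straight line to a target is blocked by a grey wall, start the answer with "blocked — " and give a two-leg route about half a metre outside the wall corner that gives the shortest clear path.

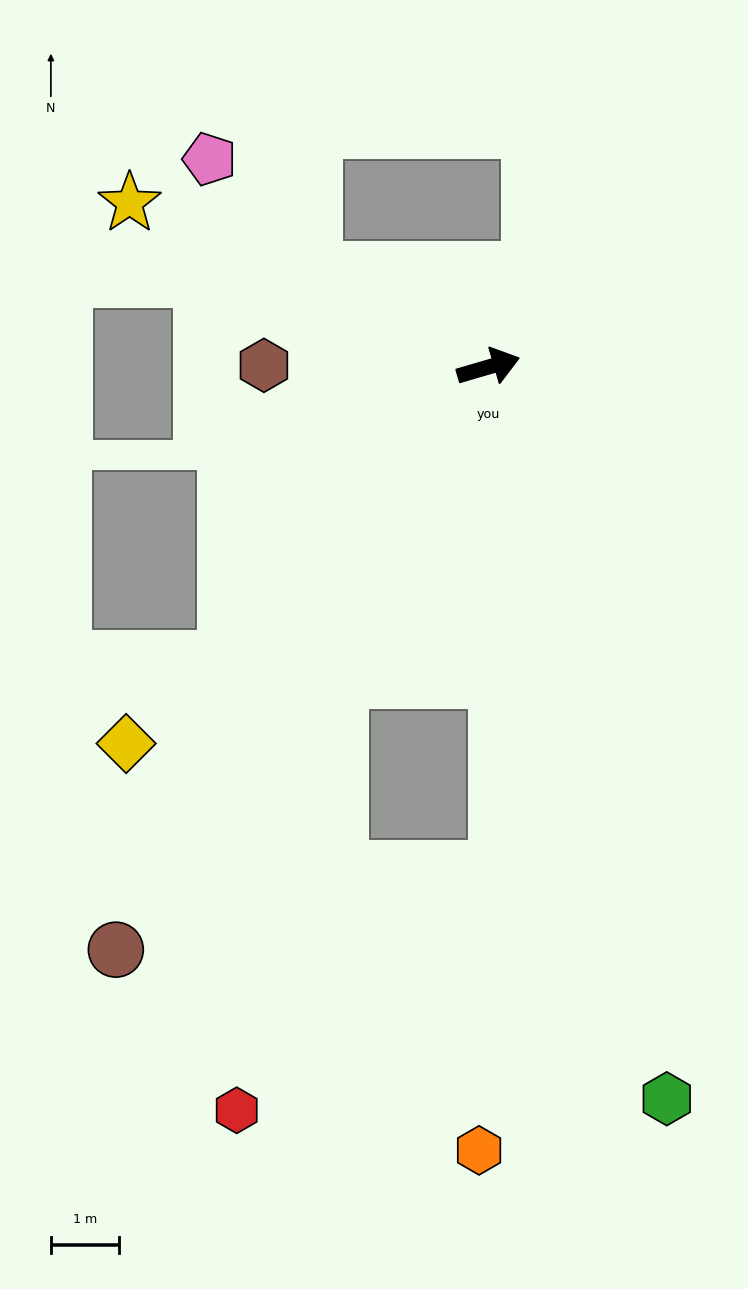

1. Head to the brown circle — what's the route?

turn right 139°, forward 10.2 m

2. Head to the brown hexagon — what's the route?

turn left 163°, forward 3.3 m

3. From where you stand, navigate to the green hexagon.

turn right 93°, forward 11.1 m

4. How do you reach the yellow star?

turn left 139°, forward 5.8 m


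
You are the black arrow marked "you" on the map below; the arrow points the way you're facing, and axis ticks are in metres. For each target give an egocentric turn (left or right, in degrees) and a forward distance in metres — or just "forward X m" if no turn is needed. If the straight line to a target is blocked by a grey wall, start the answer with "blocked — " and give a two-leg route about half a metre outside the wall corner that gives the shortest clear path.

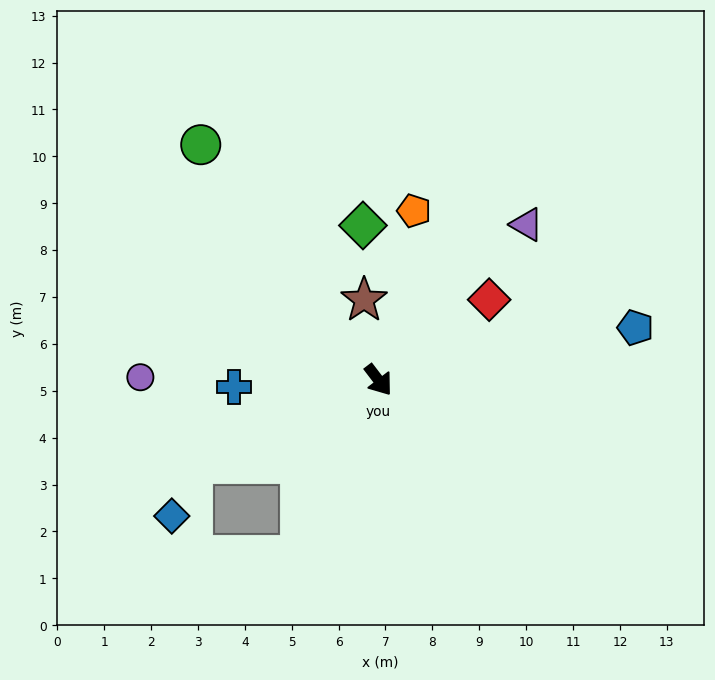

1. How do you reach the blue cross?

turn right 125°, forward 3.1 m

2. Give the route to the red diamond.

turn left 89°, forward 2.9 m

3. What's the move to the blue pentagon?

turn left 64°, forward 5.6 m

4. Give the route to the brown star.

turn left 153°, forward 1.7 m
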